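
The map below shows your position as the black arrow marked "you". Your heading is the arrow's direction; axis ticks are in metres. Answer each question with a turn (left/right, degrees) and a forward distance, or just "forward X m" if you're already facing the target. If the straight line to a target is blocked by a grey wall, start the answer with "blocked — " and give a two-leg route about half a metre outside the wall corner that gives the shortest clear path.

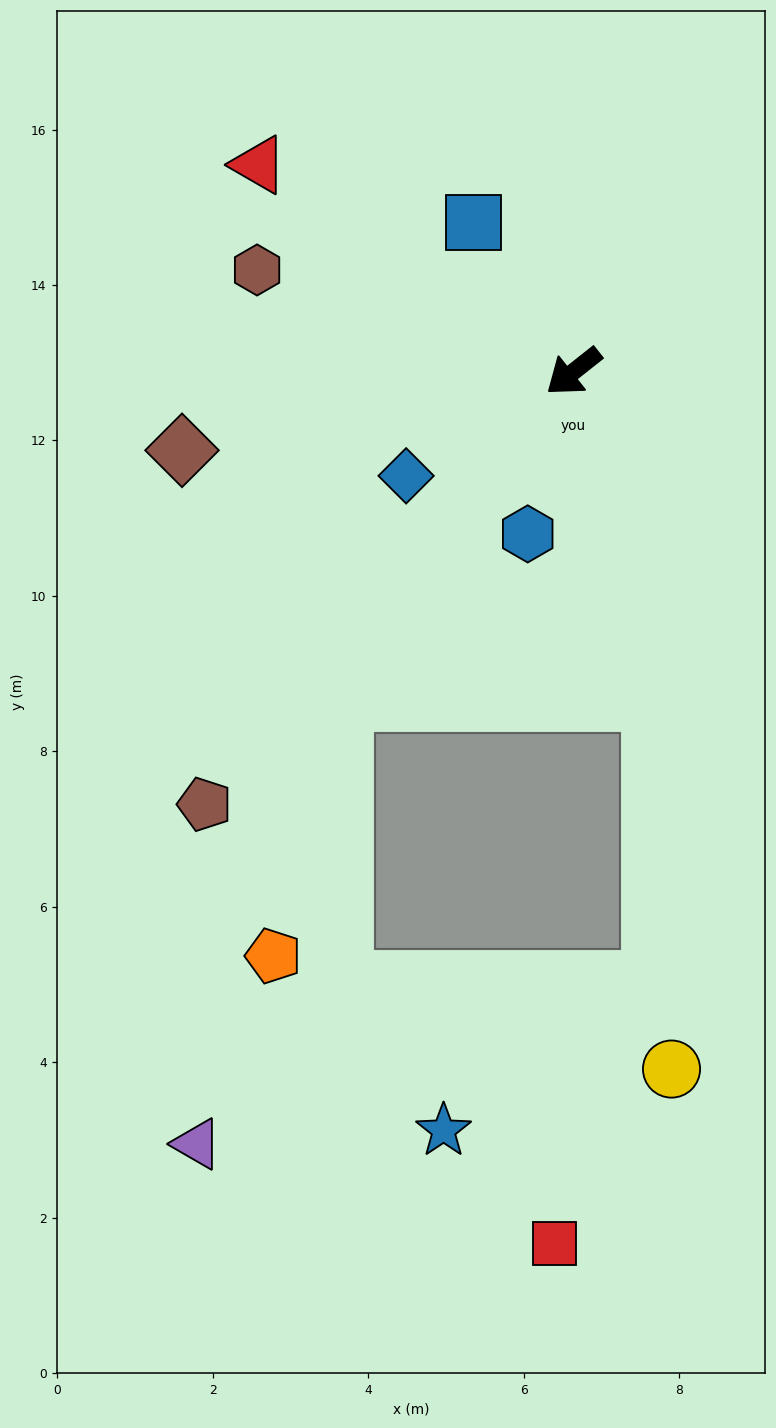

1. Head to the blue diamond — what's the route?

turn right 6°, forward 2.5 m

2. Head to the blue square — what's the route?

turn right 95°, forward 2.3 m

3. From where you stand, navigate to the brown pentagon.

turn left 11°, forward 7.3 m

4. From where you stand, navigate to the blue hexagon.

turn left 36°, forward 2.2 m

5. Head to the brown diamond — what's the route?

turn right 27°, forward 5.1 m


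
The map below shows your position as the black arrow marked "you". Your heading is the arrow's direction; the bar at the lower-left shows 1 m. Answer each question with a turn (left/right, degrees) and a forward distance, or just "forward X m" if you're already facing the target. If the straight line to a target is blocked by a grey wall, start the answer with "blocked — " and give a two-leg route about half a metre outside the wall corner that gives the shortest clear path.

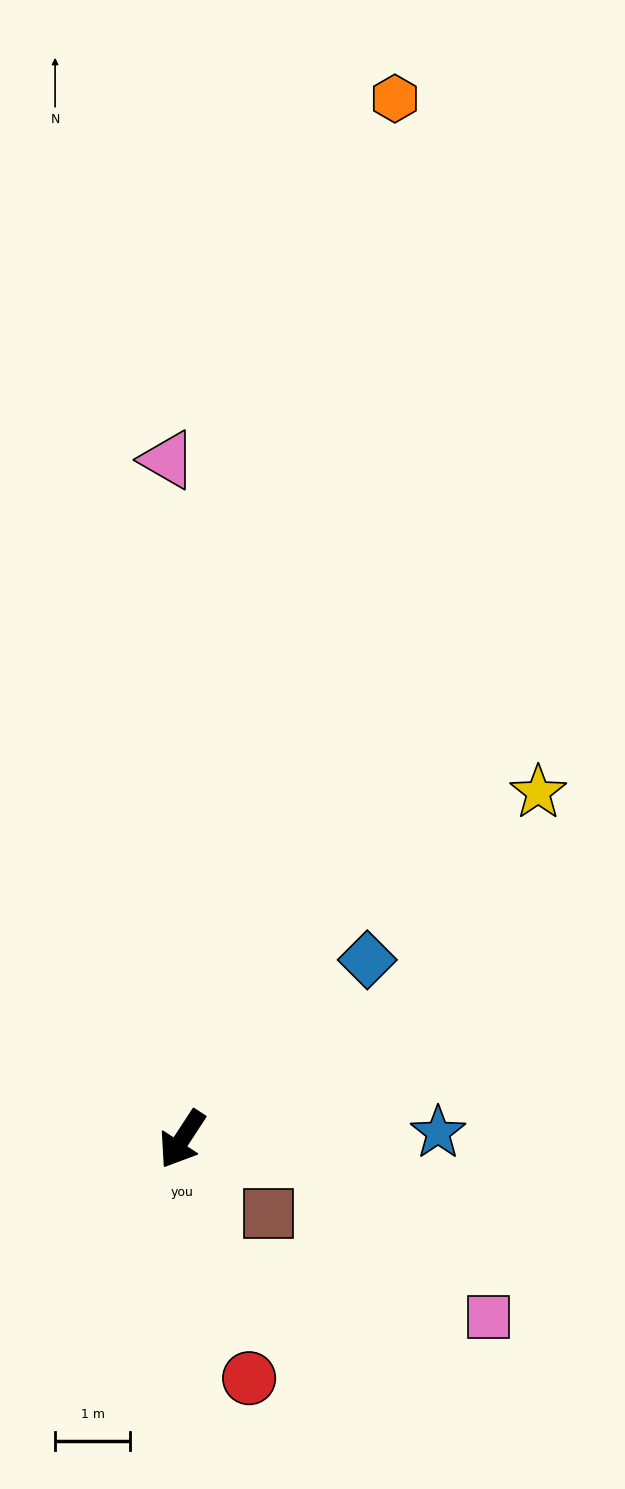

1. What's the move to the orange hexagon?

turn right 158°, forward 14.1 m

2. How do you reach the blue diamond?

turn left 167°, forward 3.4 m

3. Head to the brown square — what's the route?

turn left 83°, forward 1.5 m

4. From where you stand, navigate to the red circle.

turn left 49°, forward 3.3 m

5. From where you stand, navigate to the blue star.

turn left 125°, forward 3.4 m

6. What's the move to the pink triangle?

turn right 146°, forward 9.1 m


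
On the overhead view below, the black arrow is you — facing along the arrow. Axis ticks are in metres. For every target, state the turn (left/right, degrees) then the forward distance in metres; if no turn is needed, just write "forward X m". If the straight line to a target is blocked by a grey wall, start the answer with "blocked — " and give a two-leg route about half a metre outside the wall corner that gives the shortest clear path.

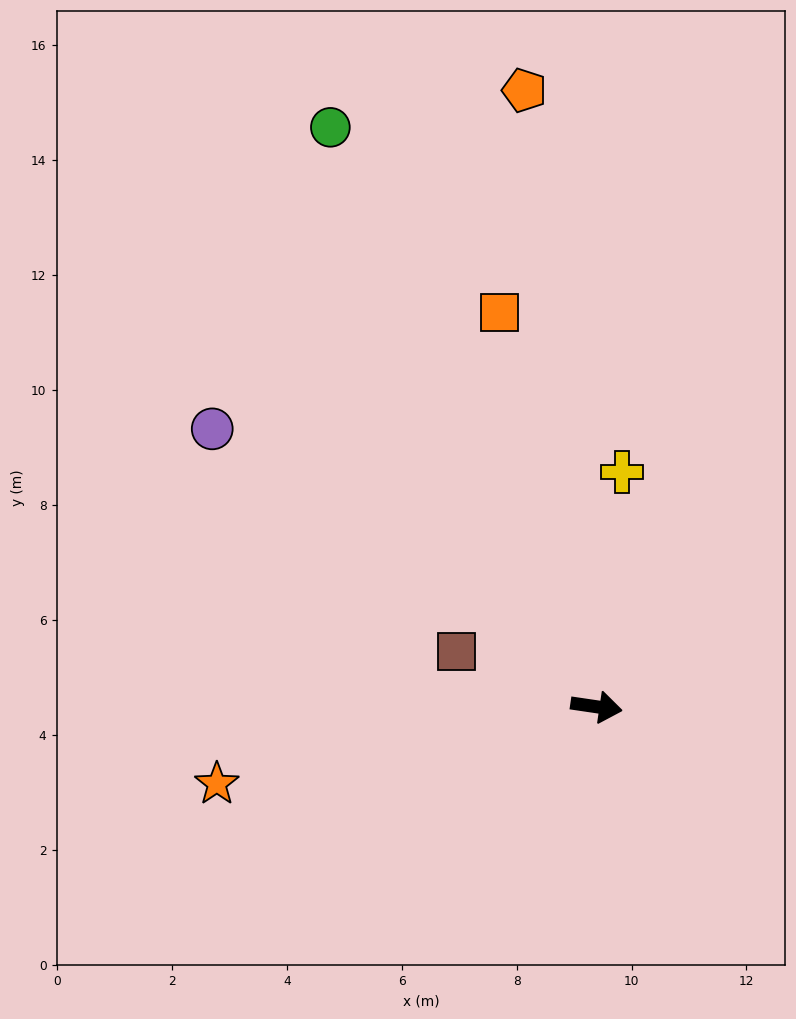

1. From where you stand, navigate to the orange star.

turn right 160°, forward 6.7 m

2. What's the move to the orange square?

turn left 112°, forward 7.1 m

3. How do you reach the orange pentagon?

turn left 105°, forward 10.8 m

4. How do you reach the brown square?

turn left 167°, forward 2.6 m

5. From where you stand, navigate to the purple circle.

turn left 153°, forward 8.3 m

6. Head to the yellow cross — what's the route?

turn left 92°, forward 4.1 m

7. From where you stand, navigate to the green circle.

turn left 123°, forward 11.1 m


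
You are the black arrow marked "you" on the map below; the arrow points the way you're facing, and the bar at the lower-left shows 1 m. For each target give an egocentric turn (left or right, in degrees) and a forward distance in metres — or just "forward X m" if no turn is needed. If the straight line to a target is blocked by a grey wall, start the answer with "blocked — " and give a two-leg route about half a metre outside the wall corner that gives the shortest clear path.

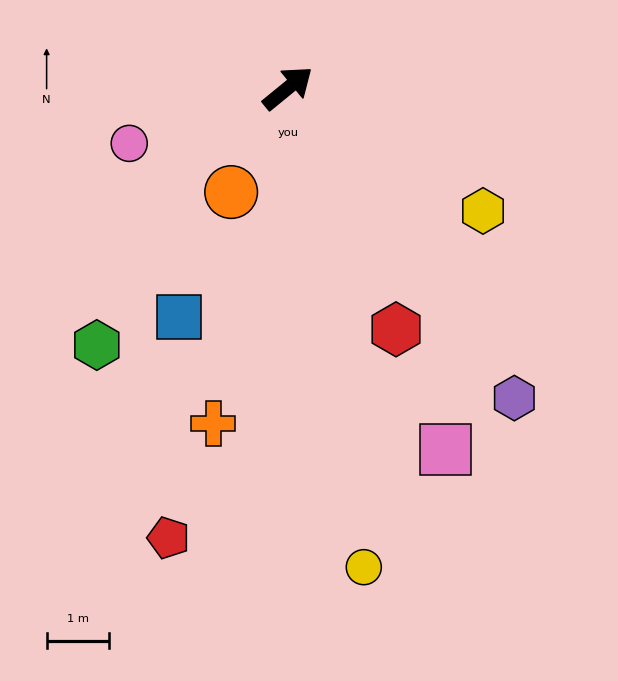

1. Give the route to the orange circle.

turn right 158°, forward 1.9 m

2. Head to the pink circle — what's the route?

turn left 160°, forward 2.7 m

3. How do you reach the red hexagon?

turn right 105°, forward 4.2 m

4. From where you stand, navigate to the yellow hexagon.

turn right 71°, forward 3.7 m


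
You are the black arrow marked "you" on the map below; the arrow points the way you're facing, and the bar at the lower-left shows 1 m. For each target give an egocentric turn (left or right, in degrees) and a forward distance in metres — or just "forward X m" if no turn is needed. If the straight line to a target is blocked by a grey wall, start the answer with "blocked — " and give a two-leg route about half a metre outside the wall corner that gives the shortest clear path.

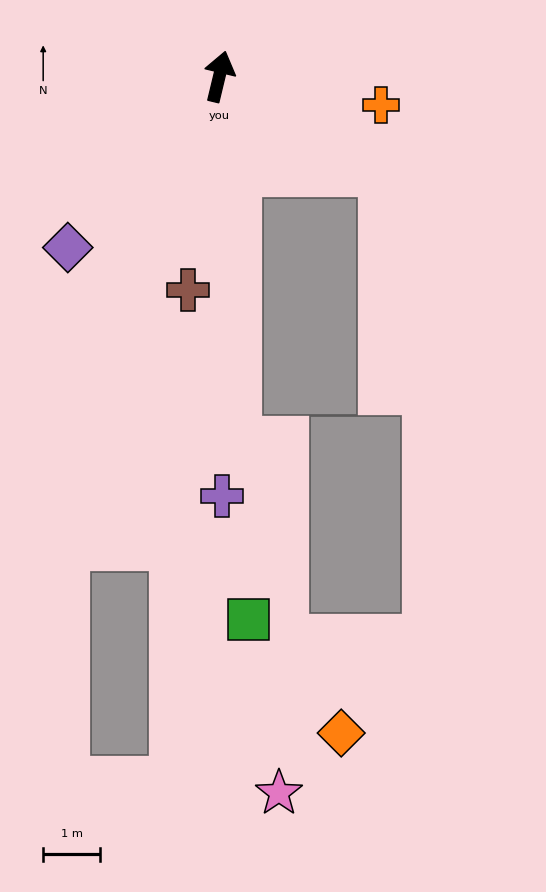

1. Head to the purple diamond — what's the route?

turn left 152°, forward 4.0 m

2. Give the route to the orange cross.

turn right 87°, forward 2.9 m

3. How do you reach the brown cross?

turn right 175°, forward 3.8 m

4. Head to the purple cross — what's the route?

turn right 166°, forward 7.4 m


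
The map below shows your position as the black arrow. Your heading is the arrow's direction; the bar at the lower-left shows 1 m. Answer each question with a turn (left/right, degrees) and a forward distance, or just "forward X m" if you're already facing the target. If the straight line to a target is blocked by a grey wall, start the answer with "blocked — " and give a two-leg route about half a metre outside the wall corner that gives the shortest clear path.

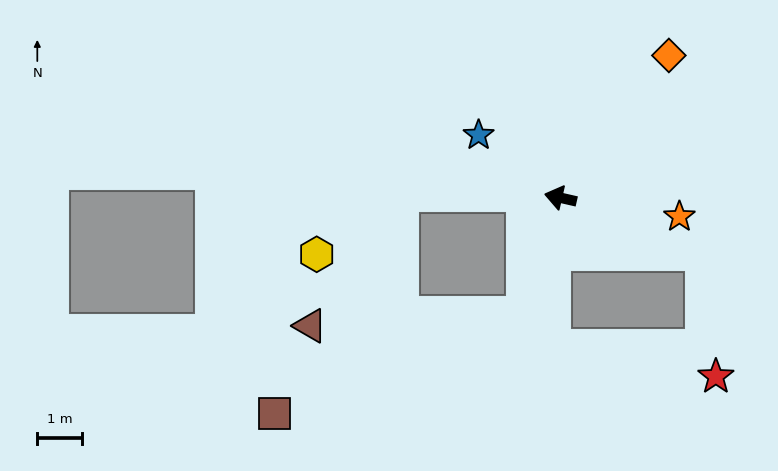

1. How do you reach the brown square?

blocked — turn left 86°, forward 2.7 m, then turn right 52°, forward 6.1 m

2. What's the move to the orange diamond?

turn right 114°, forward 4.0 m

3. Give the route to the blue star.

turn right 25°, forward 2.3 m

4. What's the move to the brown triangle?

blocked — turn left 86°, forward 2.7 m, then turn right 70°, forward 4.8 m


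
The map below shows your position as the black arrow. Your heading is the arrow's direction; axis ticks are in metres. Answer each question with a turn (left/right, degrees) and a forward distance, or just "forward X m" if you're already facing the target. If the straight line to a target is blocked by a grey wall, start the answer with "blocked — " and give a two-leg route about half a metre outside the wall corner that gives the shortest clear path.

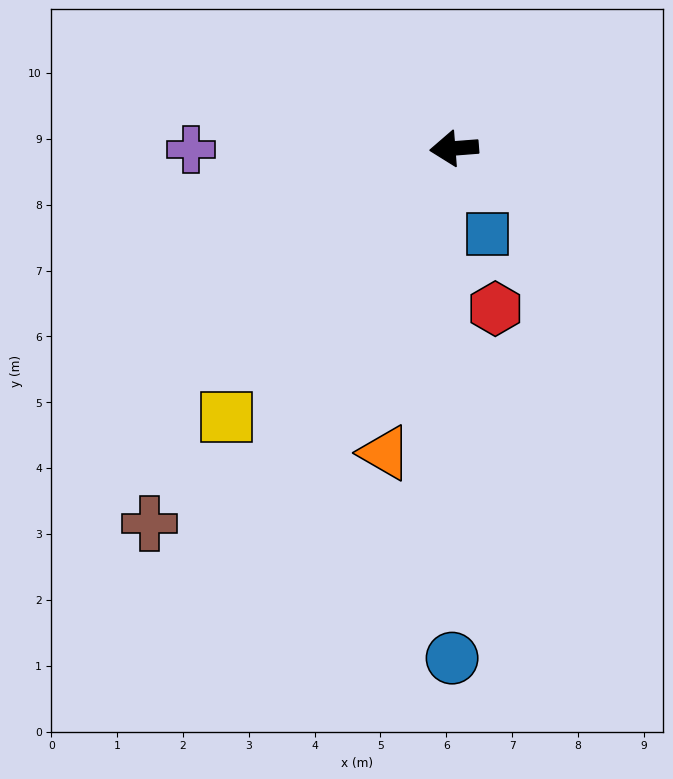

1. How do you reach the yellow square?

turn left 45°, forward 5.3 m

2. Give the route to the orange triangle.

turn left 73°, forward 4.7 m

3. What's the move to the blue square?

turn left 107°, forward 1.4 m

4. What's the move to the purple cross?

turn right 4°, forward 4.0 m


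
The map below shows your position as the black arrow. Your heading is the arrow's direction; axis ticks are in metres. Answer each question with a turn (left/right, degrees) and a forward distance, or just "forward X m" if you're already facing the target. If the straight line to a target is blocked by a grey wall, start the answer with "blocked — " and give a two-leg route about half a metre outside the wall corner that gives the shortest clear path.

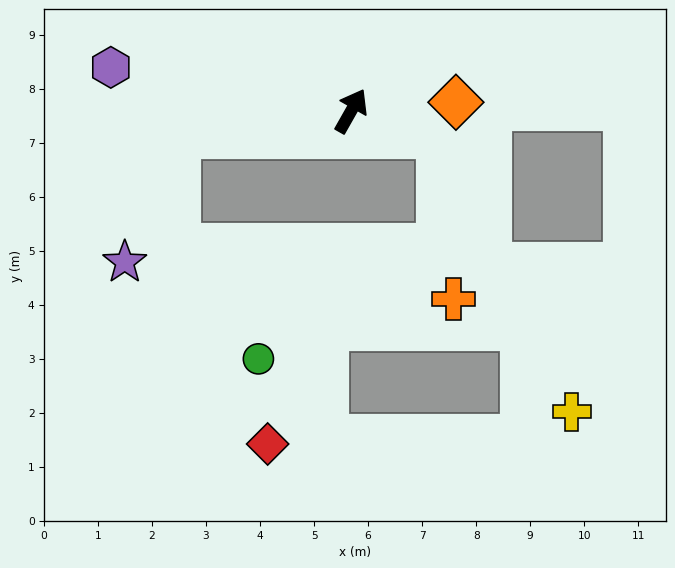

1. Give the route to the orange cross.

blocked — turn right 76°, forward 1.7 m, then turn right 70°, forward 3.0 m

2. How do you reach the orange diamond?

turn right 56°, forward 1.9 m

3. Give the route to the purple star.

blocked — turn left 128°, forward 3.2 m, then turn left 59°, forward 2.5 m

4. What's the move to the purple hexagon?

turn left 109°, forward 4.5 m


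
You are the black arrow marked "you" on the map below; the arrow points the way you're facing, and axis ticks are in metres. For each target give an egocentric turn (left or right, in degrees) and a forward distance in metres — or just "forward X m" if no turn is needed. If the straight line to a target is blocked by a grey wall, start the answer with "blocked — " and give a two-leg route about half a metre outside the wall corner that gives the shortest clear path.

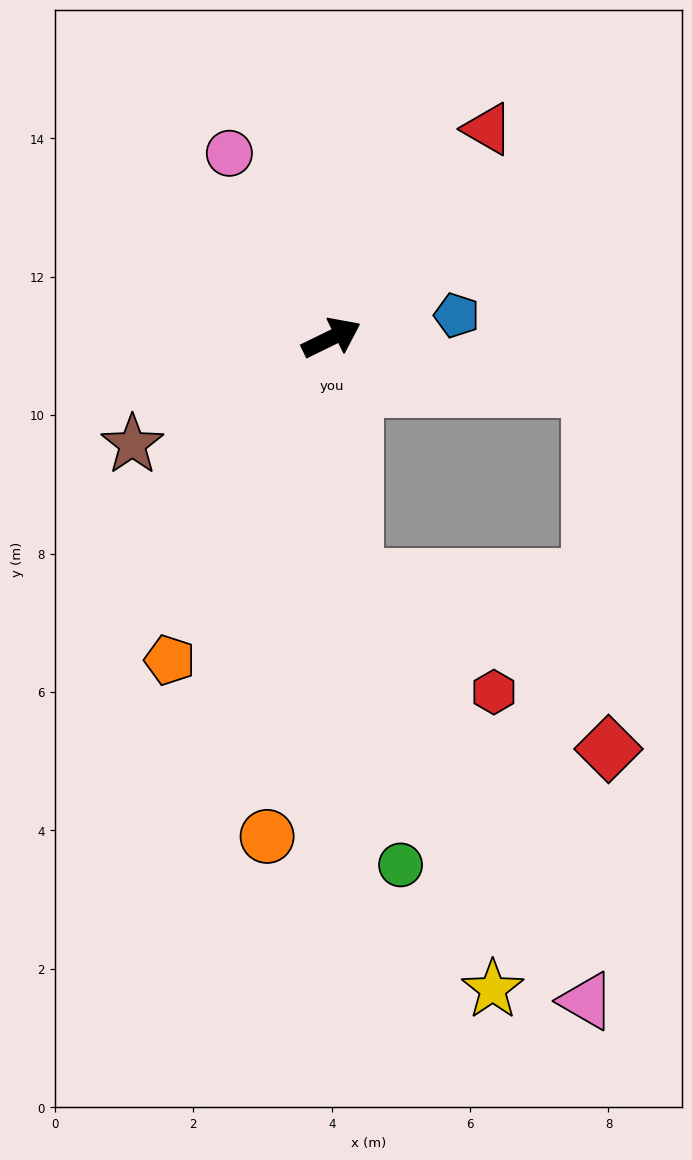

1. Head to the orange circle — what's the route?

turn right 123°, forward 7.3 m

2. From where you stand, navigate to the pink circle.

turn left 93°, forward 3.0 m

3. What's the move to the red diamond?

blocked — turn right 37°, forward 3.8 m, then turn right 76°, forward 5.2 m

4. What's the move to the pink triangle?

blocked — turn right 111°, forward 3.5 m, then turn left 24°, forward 7.0 m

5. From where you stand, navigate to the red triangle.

turn left 27°, forward 3.8 m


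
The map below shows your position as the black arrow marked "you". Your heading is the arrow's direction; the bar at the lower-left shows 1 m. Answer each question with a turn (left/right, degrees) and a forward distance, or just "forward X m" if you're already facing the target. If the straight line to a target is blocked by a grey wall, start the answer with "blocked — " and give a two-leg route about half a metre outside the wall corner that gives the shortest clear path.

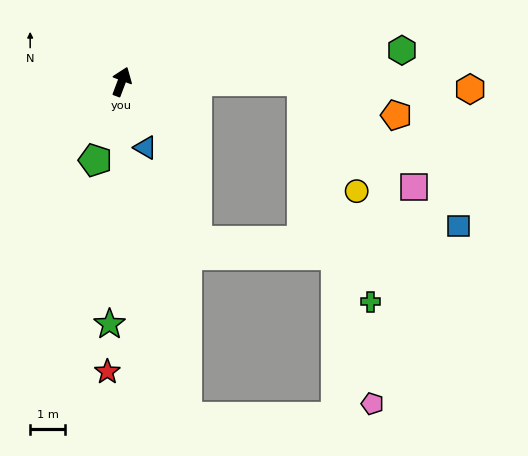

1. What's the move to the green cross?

blocked — turn right 69°, forward 5.2 m, then turn right 73°, forward 6.6 m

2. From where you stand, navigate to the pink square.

blocked — turn right 69°, forward 5.2 m, then turn right 44°, forward 4.4 m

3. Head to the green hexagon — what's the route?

turn right 63°, forward 8.0 m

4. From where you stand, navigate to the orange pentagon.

blocked — turn right 69°, forward 5.2 m, then turn right 20°, forward 2.9 m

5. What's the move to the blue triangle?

turn right 139°, forward 2.0 m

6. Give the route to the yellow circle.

blocked — turn right 69°, forward 5.2 m, then turn right 64°, forward 3.5 m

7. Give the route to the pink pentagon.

blocked — turn right 69°, forward 5.2 m, then turn right 78°, forward 9.4 m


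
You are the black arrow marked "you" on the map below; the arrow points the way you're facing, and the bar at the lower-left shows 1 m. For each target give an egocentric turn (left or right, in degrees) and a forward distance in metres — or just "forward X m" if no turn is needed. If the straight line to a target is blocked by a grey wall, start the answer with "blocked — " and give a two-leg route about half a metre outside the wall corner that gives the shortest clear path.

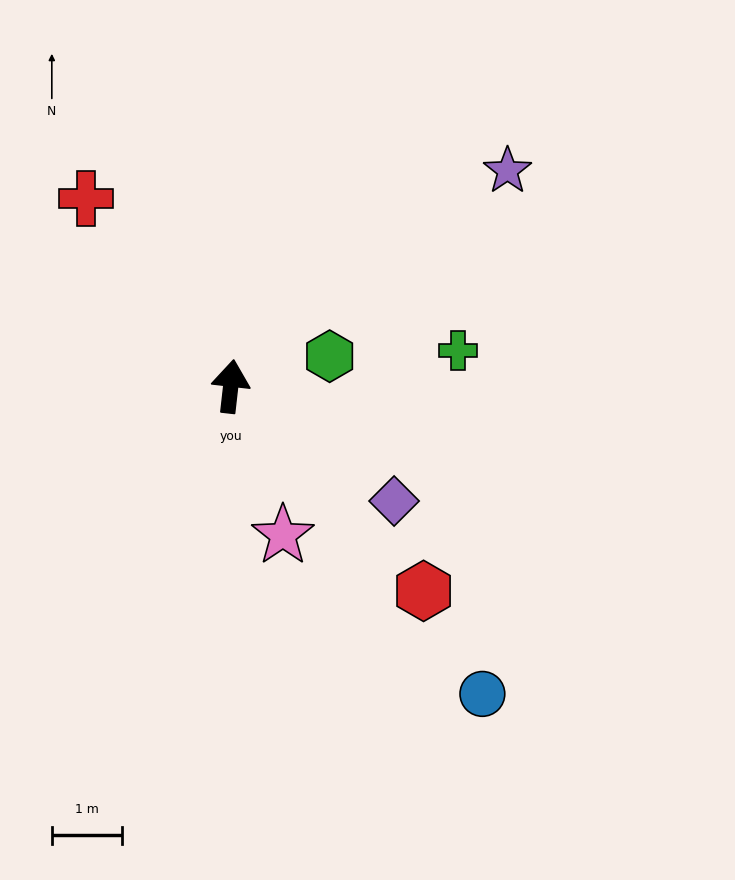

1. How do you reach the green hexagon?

turn right 67°, forward 1.5 m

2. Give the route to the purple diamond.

turn right 119°, forward 2.9 m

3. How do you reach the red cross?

turn left 44°, forward 3.4 m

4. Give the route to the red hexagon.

turn right 130°, forward 4.0 m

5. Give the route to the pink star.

turn right 154°, forward 2.3 m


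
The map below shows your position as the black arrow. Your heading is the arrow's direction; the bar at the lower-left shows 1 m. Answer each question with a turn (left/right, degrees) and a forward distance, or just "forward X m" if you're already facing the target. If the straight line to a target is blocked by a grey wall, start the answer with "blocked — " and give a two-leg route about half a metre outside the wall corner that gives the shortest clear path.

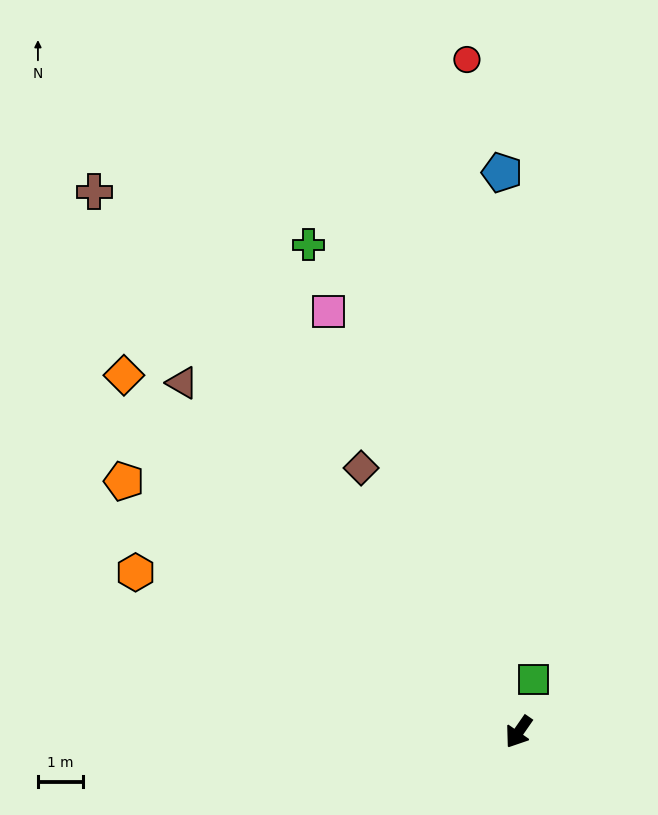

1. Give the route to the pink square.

turn right 121°, forward 10.3 m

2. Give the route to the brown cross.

turn right 107°, forward 15.3 m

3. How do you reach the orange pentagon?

turn right 88°, forward 10.4 m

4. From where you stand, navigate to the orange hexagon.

turn right 78°, forward 9.2 m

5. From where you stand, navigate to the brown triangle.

turn right 101°, forward 10.8 m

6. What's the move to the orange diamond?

turn right 97°, forward 11.8 m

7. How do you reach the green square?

turn right 161°, forward 1.2 m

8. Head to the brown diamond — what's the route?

turn right 114°, forward 6.8 m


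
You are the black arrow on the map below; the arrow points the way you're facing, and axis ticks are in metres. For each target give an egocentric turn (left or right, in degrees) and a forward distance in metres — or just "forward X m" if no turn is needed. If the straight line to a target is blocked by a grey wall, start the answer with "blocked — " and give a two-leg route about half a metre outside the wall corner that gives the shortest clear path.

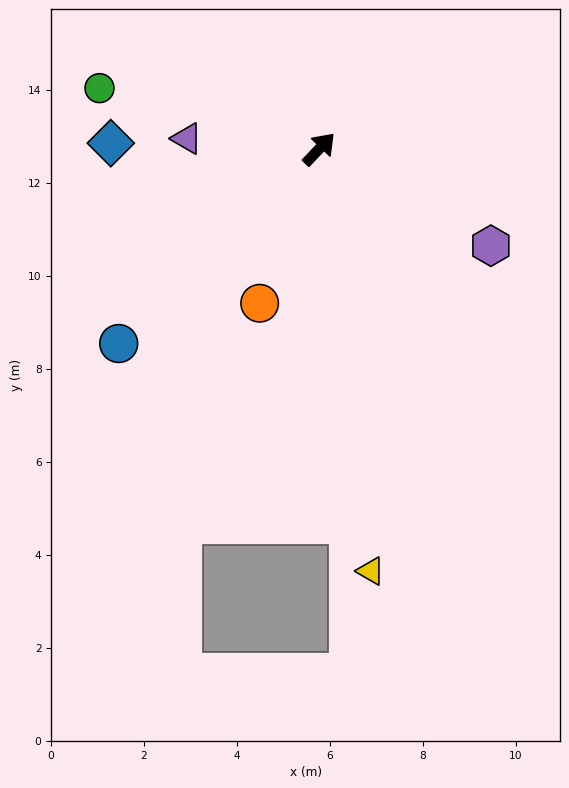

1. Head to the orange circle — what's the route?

turn right 158°, forward 3.6 m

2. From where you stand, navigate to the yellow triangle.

turn right 130°, forward 9.1 m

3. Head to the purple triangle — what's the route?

turn left 129°, forward 2.9 m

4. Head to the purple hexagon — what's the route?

turn right 76°, forward 4.2 m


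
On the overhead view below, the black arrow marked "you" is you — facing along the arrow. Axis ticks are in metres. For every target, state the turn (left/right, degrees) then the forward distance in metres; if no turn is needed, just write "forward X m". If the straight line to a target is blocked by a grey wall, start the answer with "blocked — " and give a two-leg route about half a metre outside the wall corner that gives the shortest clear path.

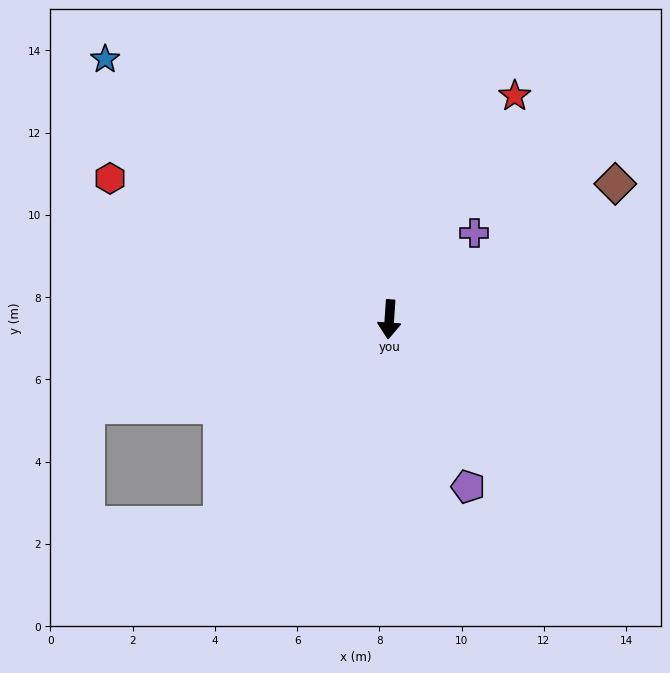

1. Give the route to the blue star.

turn right 129°, forward 9.4 m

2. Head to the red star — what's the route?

turn left 155°, forward 6.2 m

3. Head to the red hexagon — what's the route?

turn right 113°, forward 7.6 m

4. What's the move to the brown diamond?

turn left 125°, forward 6.4 m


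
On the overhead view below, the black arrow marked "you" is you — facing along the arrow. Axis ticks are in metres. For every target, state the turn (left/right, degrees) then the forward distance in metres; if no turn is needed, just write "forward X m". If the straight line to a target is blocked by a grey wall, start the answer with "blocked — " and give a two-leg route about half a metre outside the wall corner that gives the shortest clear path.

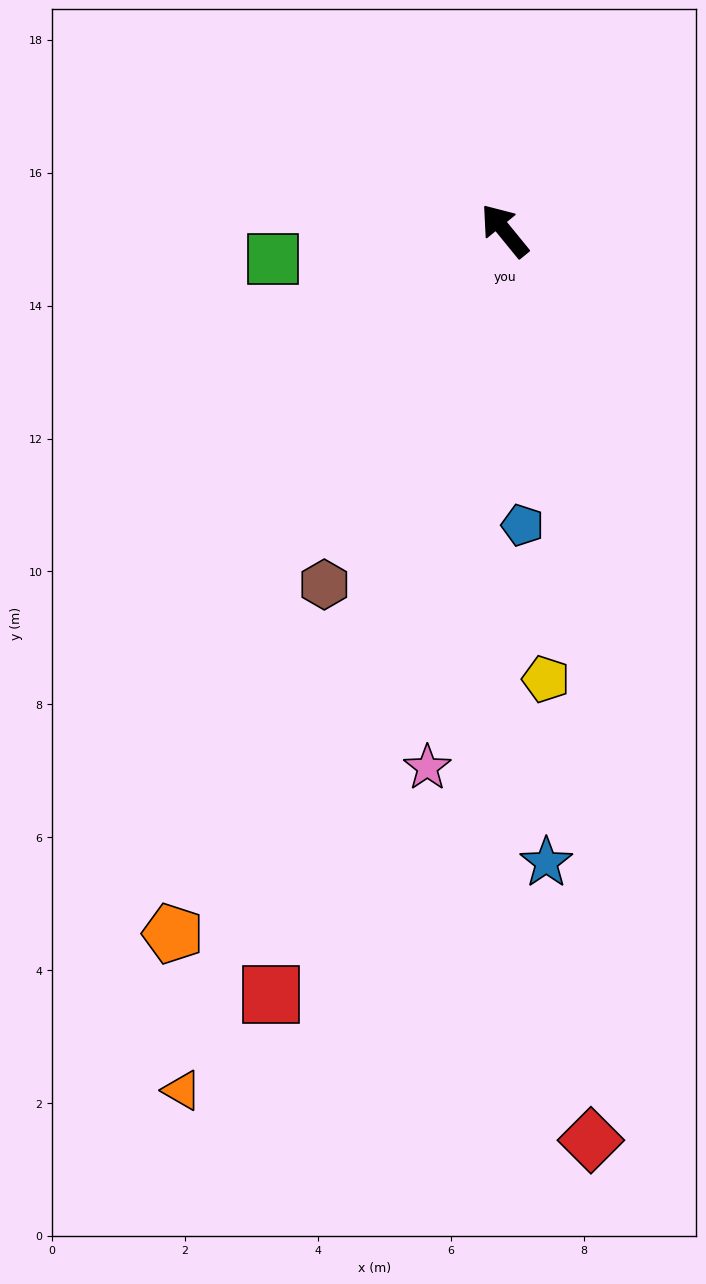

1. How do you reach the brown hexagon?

turn left 114°, forward 6.0 m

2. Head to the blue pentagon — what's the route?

turn left 144°, forward 4.4 m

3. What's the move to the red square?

turn left 124°, forward 12.0 m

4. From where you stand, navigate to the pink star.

turn left 133°, forward 8.2 m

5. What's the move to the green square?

turn left 58°, forward 3.5 m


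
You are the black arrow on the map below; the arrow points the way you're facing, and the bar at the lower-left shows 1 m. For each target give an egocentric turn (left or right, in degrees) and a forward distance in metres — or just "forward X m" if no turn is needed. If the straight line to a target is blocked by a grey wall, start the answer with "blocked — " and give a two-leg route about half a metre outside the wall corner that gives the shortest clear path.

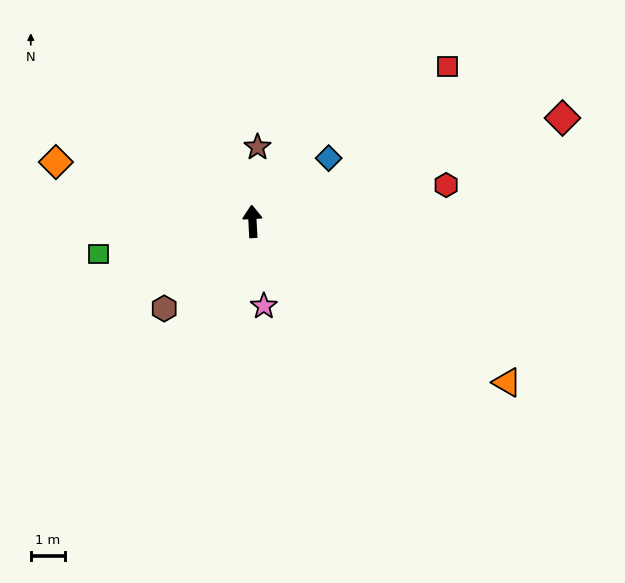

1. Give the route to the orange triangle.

turn right 125°, forward 8.9 m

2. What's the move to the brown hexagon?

turn left 132°, forward 3.7 m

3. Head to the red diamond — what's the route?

turn right 75°, forward 9.6 m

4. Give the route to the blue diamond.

turn right 53°, forward 2.9 m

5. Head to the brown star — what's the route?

turn right 7°, forward 2.2 m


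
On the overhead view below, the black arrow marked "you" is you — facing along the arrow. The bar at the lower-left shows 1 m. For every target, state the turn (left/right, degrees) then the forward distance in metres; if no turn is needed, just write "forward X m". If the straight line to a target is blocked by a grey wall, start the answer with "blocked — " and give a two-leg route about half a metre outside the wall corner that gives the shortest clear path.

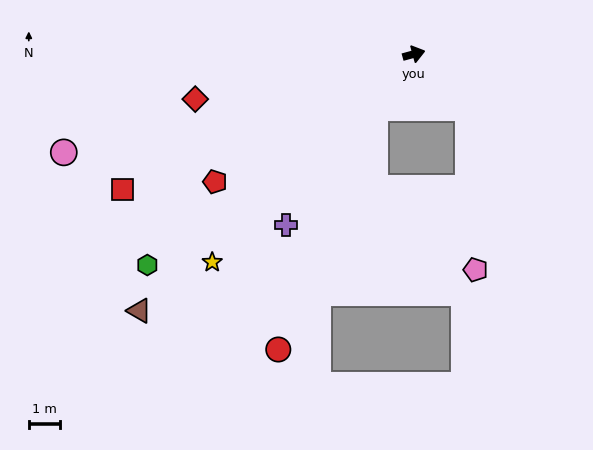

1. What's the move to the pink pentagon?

blocked — turn right 60°, forward 2.5 m, then turn right 43°, forward 5.2 m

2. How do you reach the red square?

turn right 170°, forward 10.4 m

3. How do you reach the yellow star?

turn right 149°, forward 9.4 m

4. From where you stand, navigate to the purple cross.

turn right 142°, forward 6.9 m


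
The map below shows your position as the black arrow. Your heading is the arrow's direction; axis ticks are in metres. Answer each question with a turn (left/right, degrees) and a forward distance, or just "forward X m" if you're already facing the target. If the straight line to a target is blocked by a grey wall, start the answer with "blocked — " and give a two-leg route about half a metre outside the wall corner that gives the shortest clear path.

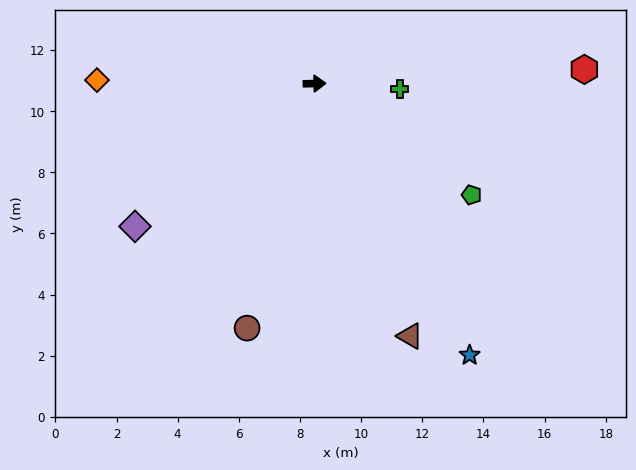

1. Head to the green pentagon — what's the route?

turn right 37°, forward 6.3 m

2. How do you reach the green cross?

turn right 5°, forward 2.8 m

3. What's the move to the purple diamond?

turn right 143°, forward 7.5 m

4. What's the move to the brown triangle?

turn right 70°, forward 8.8 m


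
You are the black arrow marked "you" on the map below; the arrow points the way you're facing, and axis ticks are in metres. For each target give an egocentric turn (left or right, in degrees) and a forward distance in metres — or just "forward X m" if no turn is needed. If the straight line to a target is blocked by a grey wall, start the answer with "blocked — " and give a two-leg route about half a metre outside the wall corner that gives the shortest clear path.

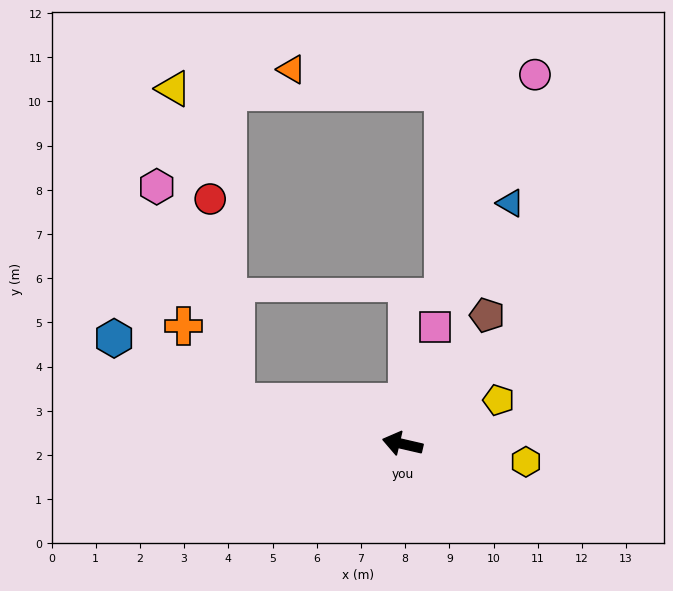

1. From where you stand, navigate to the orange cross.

blocked — forward 3.9 m, then turn right 43°, forward 2.1 m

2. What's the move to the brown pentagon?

turn right 110°, forward 3.5 m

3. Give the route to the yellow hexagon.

turn right 175°, forward 2.8 m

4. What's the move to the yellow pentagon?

turn right 142°, forward 2.4 m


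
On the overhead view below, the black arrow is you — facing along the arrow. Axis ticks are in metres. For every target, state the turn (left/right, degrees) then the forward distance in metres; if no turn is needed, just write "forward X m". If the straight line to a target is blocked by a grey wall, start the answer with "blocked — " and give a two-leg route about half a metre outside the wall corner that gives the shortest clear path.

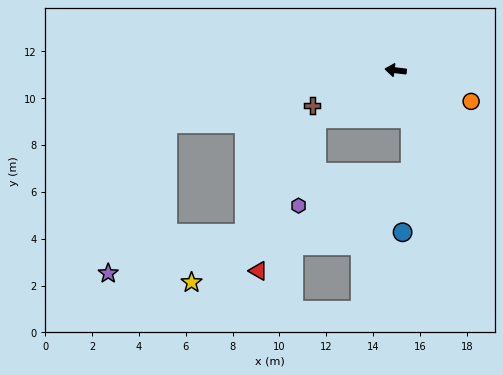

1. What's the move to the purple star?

blocked — turn left 20°, forward 10.0 m, then turn left 55°, forward 6.9 m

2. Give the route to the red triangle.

blocked — turn left 38°, forward 3.9 m, then turn left 38°, forward 7.0 m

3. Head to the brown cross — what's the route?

turn left 30°, forward 3.9 m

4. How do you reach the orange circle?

turn left 165°, forward 3.5 m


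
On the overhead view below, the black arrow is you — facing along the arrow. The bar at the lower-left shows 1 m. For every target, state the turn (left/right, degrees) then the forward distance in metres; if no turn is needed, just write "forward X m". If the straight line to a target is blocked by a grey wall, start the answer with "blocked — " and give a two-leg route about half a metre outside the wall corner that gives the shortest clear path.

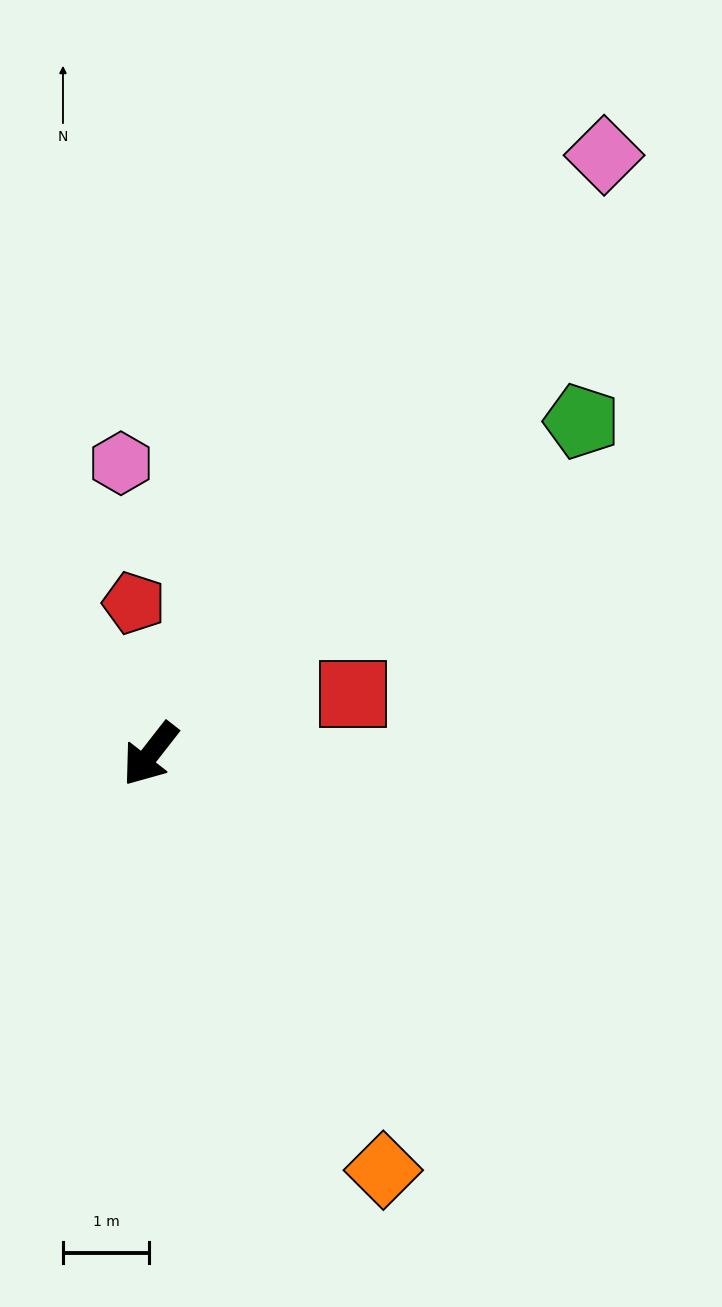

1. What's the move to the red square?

turn left 145°, forward 2.4 m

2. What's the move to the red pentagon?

turn right 136°, forward 1.8 m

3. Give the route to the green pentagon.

turn left 166°, forward 6.3 m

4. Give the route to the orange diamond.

turn left 67°, forward 5.5 m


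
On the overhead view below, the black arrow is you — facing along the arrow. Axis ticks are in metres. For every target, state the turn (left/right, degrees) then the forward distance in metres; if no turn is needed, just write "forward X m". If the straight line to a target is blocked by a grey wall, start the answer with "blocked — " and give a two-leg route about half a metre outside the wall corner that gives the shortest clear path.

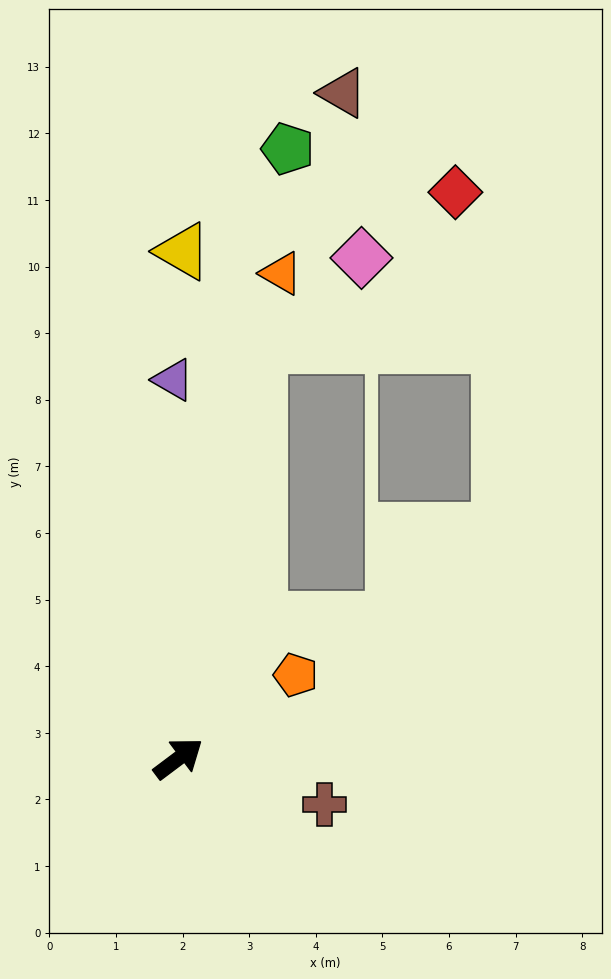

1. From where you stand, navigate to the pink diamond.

blocked — turn left 42°, forward 6.3 m, then turn right 39°, forward 2.0 m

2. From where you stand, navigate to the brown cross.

turn right 54°, forward 2.3 m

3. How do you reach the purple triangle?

turn left 54°, forward 5.7 m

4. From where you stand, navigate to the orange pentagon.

forward 2.2 m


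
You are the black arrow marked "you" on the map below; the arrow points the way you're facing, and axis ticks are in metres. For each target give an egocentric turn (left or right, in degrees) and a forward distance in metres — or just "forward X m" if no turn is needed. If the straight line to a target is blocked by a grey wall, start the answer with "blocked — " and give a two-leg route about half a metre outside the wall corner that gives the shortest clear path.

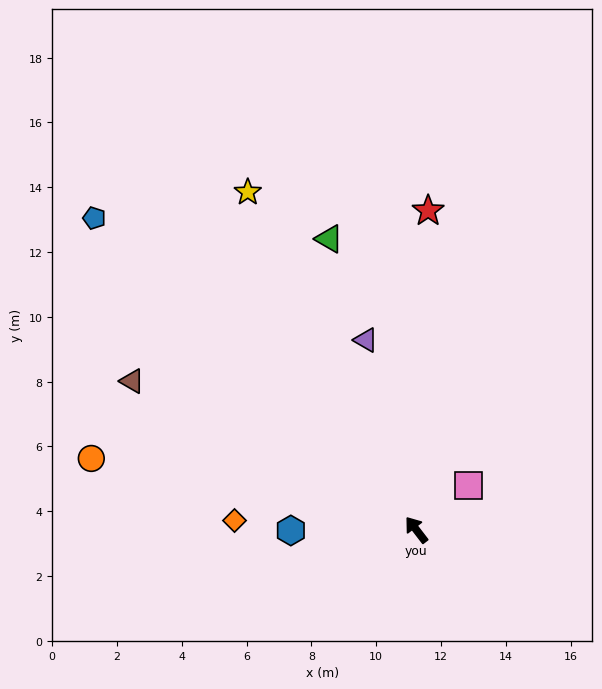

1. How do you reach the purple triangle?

turn right 23°, forward 6.1 m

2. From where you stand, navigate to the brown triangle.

turn left 25°, forward 9.9 m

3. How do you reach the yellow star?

turn right 11°, forward 11.6 m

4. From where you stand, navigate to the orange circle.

turn left 40°, forward 10.3 m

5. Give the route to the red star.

turn right 40°, forward 9.9 m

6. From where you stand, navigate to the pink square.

turn right 87°, forward 2.1 m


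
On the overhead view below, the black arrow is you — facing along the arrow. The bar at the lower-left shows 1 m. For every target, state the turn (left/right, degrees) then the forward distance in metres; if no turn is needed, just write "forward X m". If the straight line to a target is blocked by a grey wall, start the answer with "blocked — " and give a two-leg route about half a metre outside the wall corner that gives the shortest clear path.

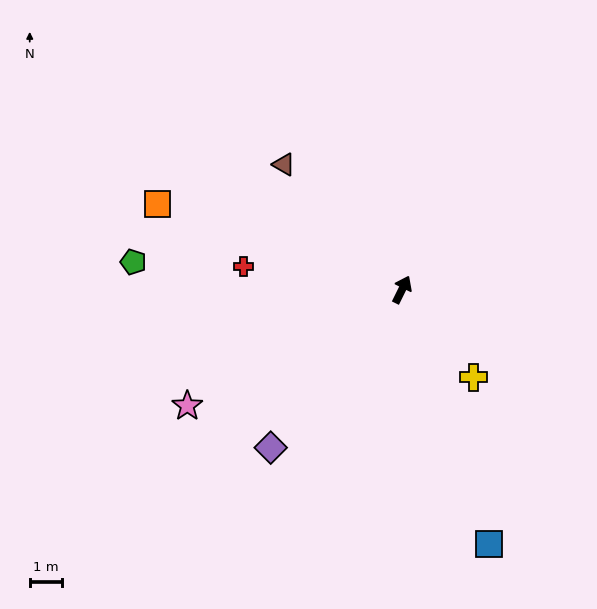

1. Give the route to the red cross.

turn left 108°, forward 5.0 m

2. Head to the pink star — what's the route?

turn left 145°, forward 7.6 m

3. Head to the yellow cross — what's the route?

turn right 115°, forward 3.5 m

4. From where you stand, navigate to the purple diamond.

turn left 167°, forward 6.4 m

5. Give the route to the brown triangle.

turn left 70°, forward 5.4 m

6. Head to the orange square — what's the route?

turn left 97°, forward 8.1 m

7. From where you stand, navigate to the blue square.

turn right 135°, forward 8.4 m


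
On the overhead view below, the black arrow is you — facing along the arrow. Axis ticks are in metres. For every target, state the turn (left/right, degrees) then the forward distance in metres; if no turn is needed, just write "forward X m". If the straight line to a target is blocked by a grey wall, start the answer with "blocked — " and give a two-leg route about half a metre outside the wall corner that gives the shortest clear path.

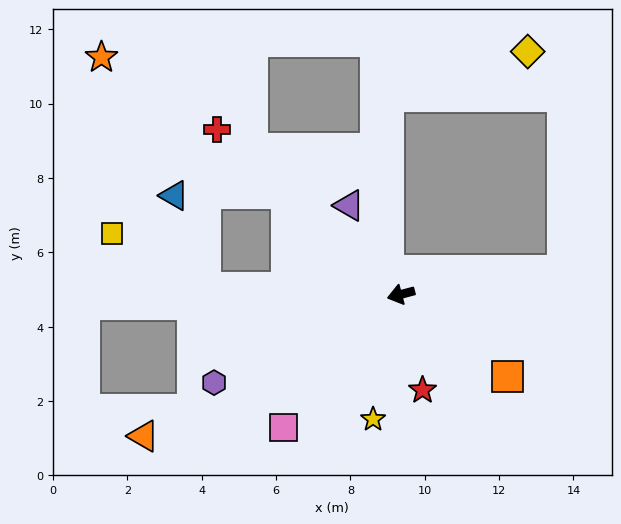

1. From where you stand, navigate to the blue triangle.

blocked — turn right 56°, forward 4.1 m, then turn left 42°, forward 3.0 m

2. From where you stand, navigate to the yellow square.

blocked — turn right 17°, forward 5.3 m, then turn right 28°, forward 2.9 m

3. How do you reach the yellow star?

turn left 63°, forward 3.4 m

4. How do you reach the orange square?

turn left 128°, forward 3.6 m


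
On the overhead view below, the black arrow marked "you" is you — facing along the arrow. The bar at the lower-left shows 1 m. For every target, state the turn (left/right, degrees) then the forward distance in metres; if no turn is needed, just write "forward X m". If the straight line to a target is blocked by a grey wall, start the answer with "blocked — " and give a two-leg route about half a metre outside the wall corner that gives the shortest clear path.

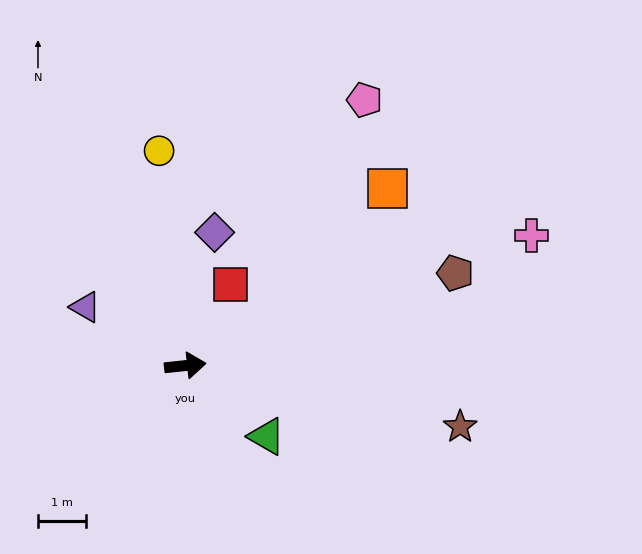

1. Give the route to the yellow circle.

turn left 91°, forward 4.5 m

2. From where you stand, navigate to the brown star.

turn right 19°, forward 5.8 m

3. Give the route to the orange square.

turn left 35°, forward 5.6 m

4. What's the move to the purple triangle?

turn left 144°, forward 2.4 m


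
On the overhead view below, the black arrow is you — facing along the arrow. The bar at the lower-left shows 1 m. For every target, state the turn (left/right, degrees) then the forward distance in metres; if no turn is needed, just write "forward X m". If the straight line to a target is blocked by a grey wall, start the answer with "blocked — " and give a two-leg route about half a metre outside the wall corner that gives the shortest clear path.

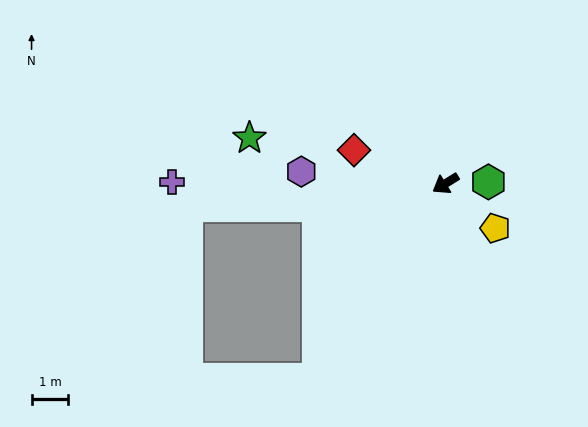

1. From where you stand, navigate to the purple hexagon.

turn right 37°, forward 3.9 m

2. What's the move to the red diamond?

turn right 52°, forward 2.6 m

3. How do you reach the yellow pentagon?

turn left 106°, forward 1.8 m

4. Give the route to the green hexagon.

turn left 150°, forward 1.2 m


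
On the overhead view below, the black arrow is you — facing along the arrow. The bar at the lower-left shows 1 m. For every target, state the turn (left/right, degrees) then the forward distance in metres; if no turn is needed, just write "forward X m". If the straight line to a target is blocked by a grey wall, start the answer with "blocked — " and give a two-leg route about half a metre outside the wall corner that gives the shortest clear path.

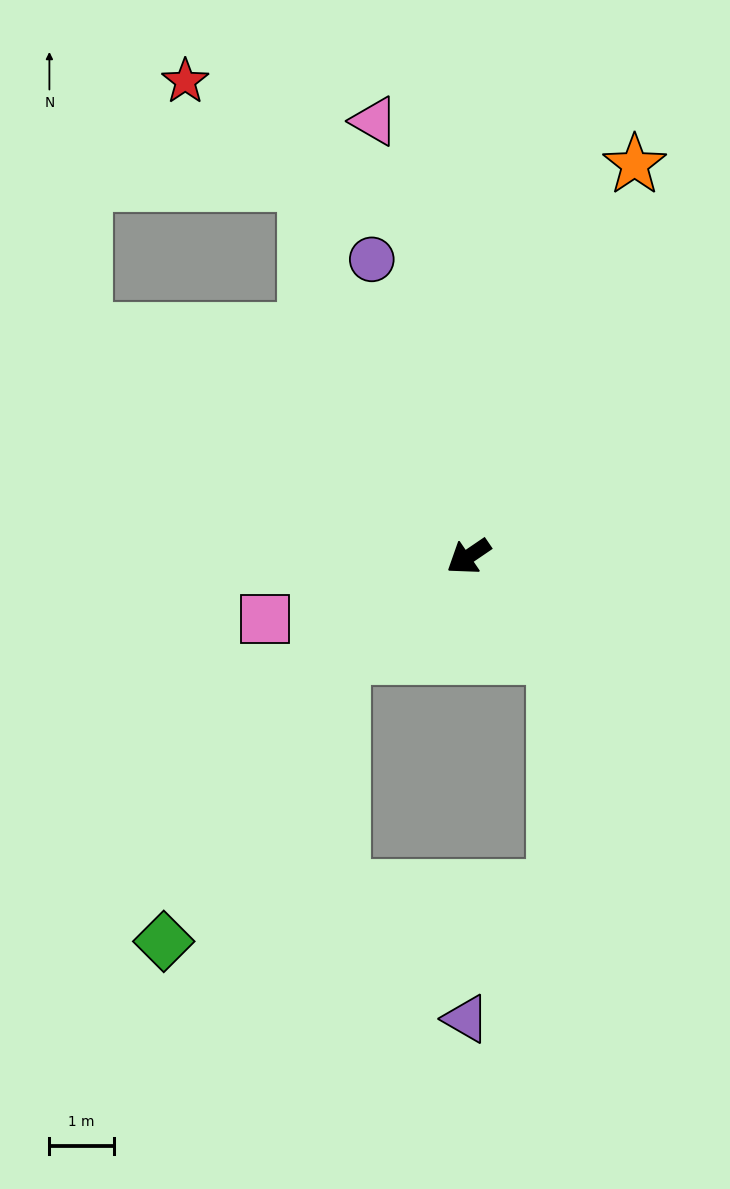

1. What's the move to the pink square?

turn right 17°, forward 3.3 m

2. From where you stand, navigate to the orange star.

turn right 147°, forward 6.6 m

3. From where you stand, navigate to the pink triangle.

turn right 112°, forward 6.9 m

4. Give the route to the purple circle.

turn right 106°, forward 4.9 m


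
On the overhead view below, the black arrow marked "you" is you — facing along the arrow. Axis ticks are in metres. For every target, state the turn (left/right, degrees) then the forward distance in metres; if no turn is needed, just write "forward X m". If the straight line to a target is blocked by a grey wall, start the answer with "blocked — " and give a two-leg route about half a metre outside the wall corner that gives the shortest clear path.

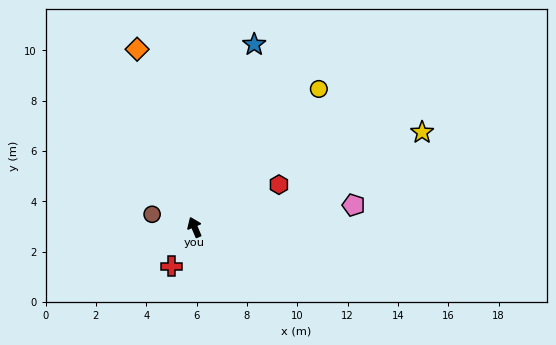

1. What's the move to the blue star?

turn right 41°, forward 7.6 m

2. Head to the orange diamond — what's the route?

turn right 5°, forward 7.4 m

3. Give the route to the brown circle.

turn left 50°, forward 1.8 m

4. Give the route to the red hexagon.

turn right 86°, forward 3.8 m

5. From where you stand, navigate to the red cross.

turn left 126°, forward 1.8 m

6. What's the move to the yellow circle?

turn right 65°, forward 7.4 m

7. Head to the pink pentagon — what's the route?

turn right 105°, forward 6.4 m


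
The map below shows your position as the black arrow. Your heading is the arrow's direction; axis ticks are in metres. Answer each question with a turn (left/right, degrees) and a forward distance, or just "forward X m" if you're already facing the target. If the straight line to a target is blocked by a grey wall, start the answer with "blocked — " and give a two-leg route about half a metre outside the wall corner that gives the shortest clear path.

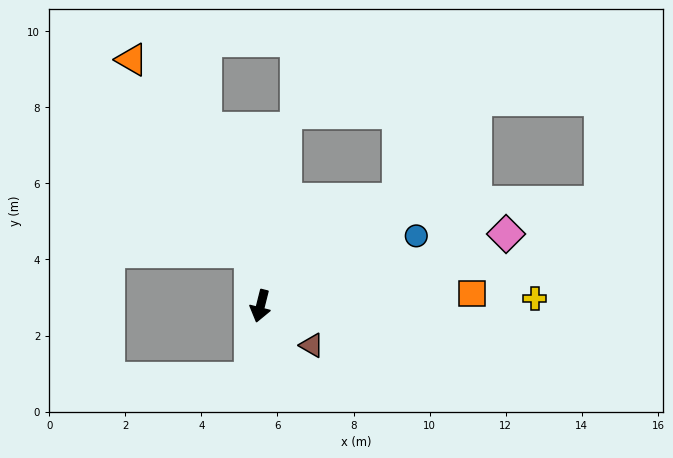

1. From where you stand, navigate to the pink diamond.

turn left 120°, forward 6.7 m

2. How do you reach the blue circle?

turn left 128°, forward 4.5 m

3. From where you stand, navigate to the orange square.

turn left 108°, forward 5.6 m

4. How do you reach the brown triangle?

turn left 67°, forward 1.7 m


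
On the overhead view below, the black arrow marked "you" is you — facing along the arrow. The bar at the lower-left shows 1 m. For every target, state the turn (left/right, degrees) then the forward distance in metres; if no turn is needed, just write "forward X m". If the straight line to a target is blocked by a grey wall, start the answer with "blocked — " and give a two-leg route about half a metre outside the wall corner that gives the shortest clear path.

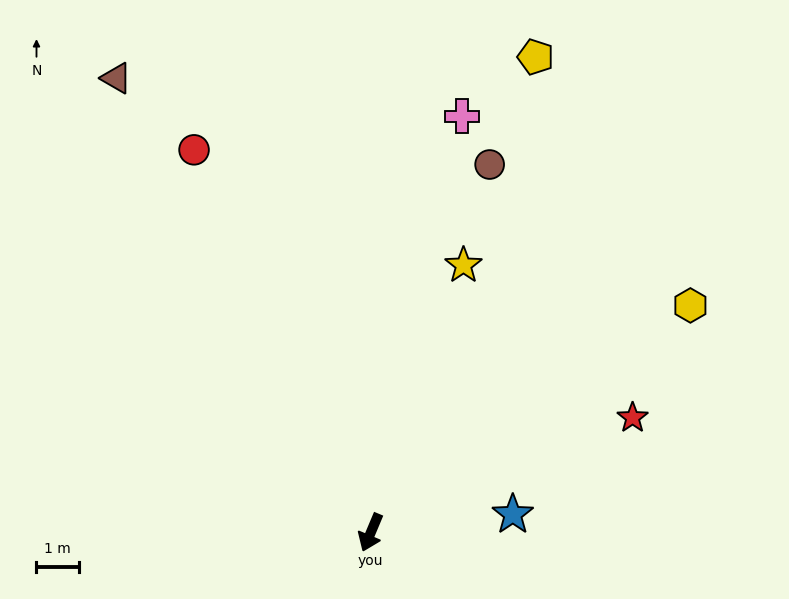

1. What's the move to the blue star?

turn left 120°, forward 3.4 m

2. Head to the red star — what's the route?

turn left 136°, forward 6.8 m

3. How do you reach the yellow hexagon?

turn left 148°, forward 9.3 m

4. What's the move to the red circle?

turn right 132°, forward 10.0 m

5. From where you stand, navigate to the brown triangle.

turn right 128°, forward 12.3 m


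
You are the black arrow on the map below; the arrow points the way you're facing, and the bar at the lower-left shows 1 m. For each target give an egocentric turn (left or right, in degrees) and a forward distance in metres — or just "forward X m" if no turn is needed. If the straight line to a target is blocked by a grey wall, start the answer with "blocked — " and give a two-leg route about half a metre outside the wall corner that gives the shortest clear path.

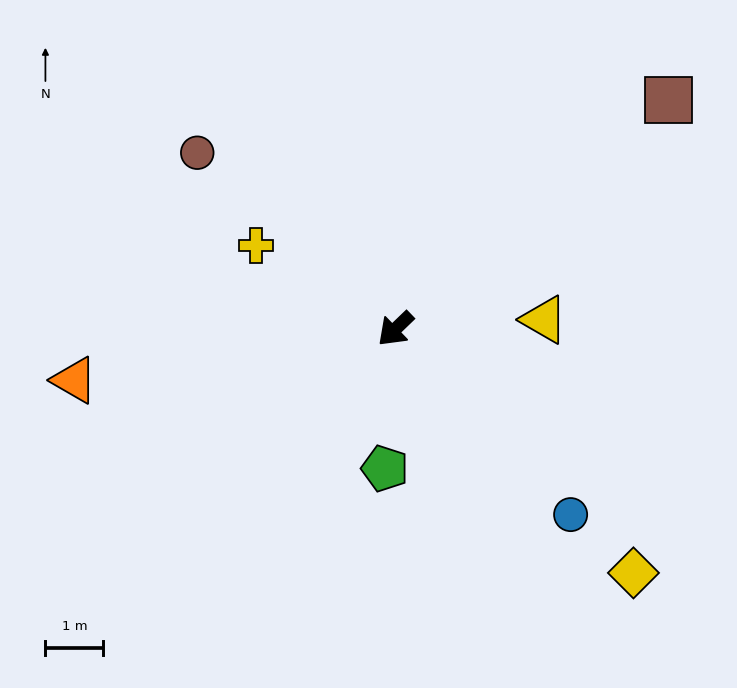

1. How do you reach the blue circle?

turn left 89°, forward 4.4 m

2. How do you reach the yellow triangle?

turn left 140°, forward 2.6 m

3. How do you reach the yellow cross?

turn right 75°, forward 2.8 m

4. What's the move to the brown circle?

turn right 86°, forward 4.6 m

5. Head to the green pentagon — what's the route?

turn left 42°, forward 2.4 m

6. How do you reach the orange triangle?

turn right 35°, forward 5.6 m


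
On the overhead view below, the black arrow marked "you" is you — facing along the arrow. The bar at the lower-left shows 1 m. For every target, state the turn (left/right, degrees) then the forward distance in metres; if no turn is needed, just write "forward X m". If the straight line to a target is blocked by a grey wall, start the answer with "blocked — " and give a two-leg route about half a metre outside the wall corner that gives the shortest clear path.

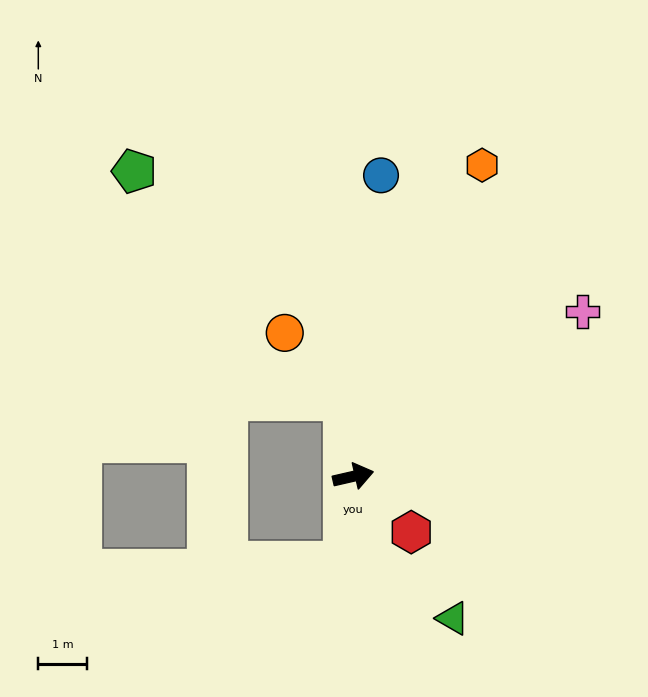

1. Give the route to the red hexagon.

turn right 57°, forward 1.6 m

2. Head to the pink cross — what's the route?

turn left 23°, forward 5.8 m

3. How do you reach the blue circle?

turn left 72°, forward 6.2 m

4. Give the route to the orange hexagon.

turn left 55°, forward 6.9 m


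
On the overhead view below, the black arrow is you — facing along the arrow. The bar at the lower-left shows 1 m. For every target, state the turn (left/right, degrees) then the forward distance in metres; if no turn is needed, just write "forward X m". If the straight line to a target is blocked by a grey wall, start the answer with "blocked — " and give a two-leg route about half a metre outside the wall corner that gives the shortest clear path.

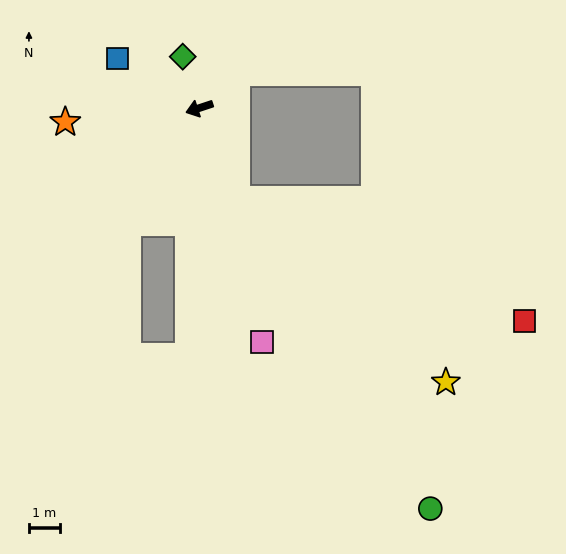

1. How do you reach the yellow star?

blocked — turn left 94°, forward 3.1 m, then turn left 26°, forward 8.9 m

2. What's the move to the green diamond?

turn right 90°, forward 1.7 m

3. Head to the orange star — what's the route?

turn right 12°, forward 4.3 m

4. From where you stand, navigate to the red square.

blocked — turn left 94°, forward 3.1 m, then turn left 45°, forward 10.0 m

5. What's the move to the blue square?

turn right 49°, forward 3.0 m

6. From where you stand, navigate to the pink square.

turn left 87°, forward 7.7 m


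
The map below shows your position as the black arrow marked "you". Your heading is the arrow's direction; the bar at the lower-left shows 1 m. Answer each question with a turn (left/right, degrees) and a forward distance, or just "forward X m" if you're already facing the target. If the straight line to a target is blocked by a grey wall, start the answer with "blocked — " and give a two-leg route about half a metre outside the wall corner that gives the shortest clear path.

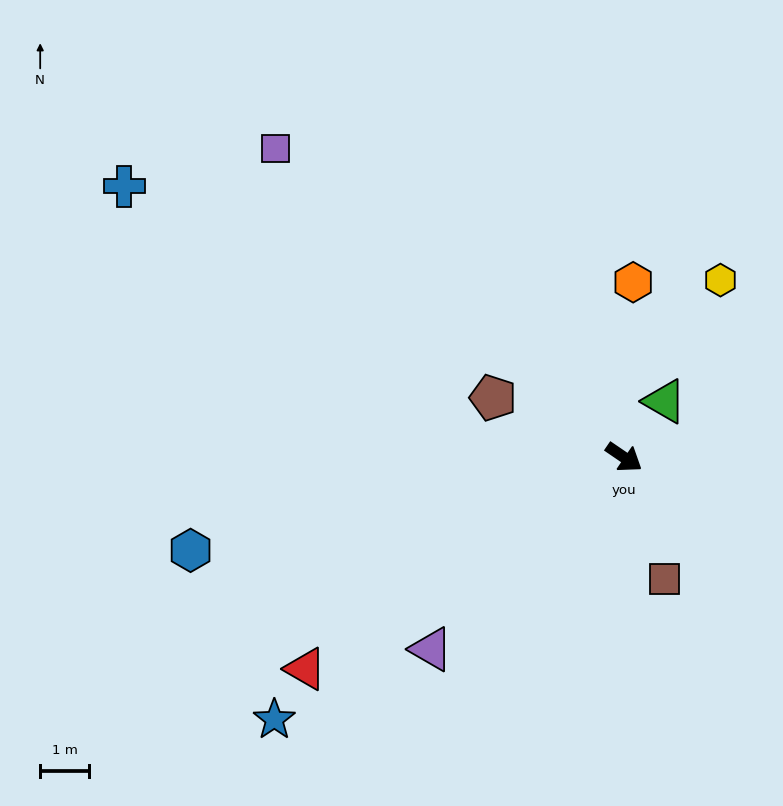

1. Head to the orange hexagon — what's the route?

turn left 121°, forward 3.6 m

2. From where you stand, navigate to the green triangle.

turn left 88°, forward 1.4 m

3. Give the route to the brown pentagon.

turn right 170°, forward 2.9 m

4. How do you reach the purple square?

turn left 173°, forward 9.5 m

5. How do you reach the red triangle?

turn right 112°, forward 7.8 m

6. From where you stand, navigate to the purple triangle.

turn right 101°, forward 5.5 m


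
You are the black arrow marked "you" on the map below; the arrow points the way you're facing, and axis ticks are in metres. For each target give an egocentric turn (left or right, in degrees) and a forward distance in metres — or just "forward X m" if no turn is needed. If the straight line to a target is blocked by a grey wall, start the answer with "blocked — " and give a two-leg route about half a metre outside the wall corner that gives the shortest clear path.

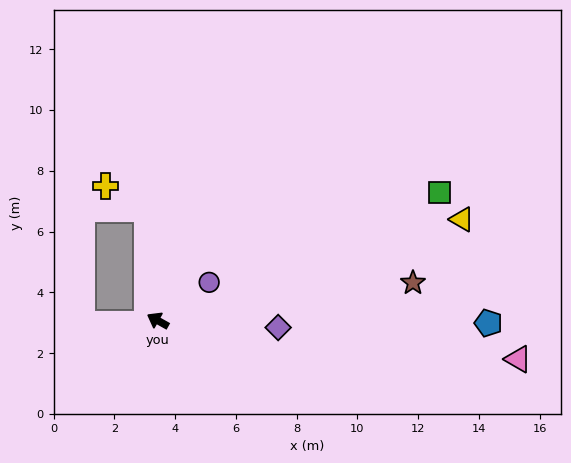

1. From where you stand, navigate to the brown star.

turn right 142°, forward 8.5 m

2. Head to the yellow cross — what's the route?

blocked — turn right 55°, forward 3.7 m, then turn left 54°, forward 1.5 m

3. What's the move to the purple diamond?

turn right 154°, forward 4.0 m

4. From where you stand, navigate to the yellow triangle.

turn right 132°, forward 10.5 m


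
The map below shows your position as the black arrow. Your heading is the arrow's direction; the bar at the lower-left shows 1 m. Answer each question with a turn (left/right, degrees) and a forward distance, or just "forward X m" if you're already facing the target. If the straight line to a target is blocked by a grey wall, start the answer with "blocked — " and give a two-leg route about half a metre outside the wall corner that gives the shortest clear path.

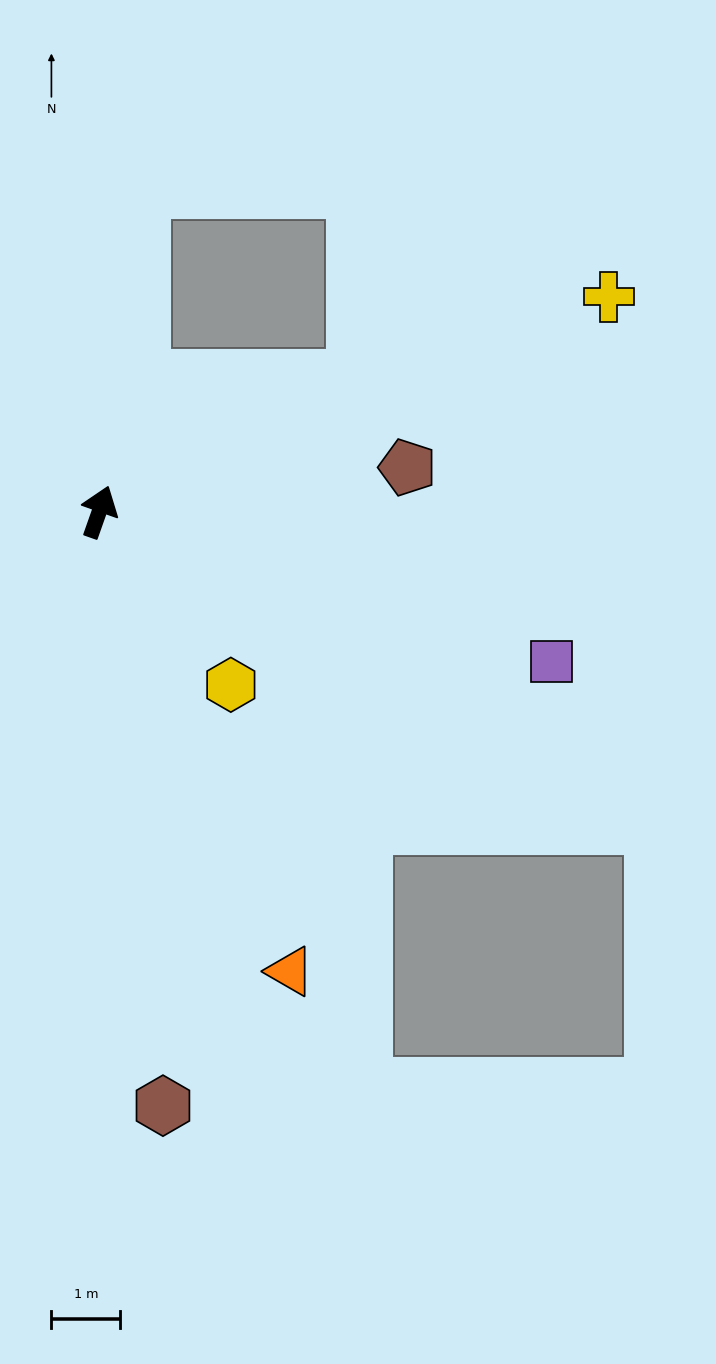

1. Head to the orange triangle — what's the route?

turn right 138°, forward 7.2 m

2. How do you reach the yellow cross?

turn right 48°, forward 8.0 m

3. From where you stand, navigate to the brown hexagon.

turn right 154°, forward 8.7 m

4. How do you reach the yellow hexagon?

turn right 123°, forward 3.2 m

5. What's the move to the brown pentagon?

turn right 62°, forward 4.5 m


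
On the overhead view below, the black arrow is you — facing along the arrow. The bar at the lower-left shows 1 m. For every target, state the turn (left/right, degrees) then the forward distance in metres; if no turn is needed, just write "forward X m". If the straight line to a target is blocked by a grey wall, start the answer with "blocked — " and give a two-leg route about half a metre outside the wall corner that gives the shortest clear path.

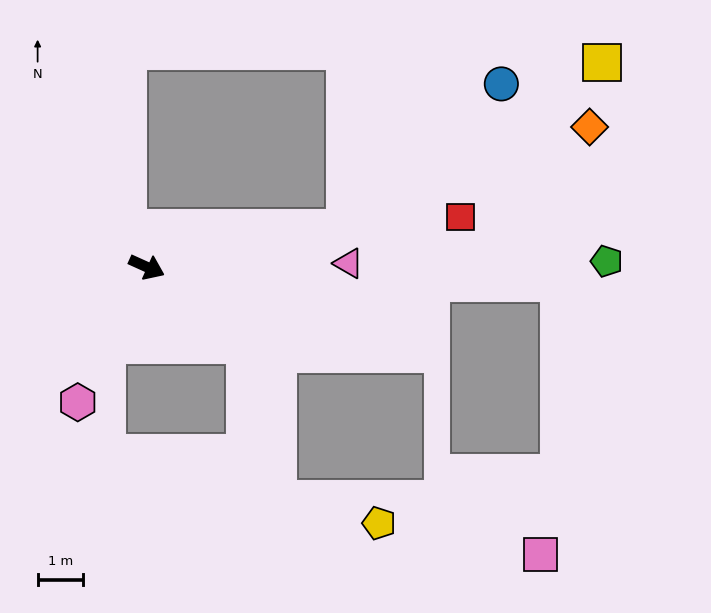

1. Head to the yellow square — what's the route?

blocked — turn left 35°, forward 4.4 m, then turn left 22°, forward 6.7 m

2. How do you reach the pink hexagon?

turn right 93°, forward 3.3 m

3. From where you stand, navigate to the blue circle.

blocked — turn left 35°, forward 4.4 m, then turn left 32°, forward 4.7 m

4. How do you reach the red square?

turn left 33°, forward 7.0 m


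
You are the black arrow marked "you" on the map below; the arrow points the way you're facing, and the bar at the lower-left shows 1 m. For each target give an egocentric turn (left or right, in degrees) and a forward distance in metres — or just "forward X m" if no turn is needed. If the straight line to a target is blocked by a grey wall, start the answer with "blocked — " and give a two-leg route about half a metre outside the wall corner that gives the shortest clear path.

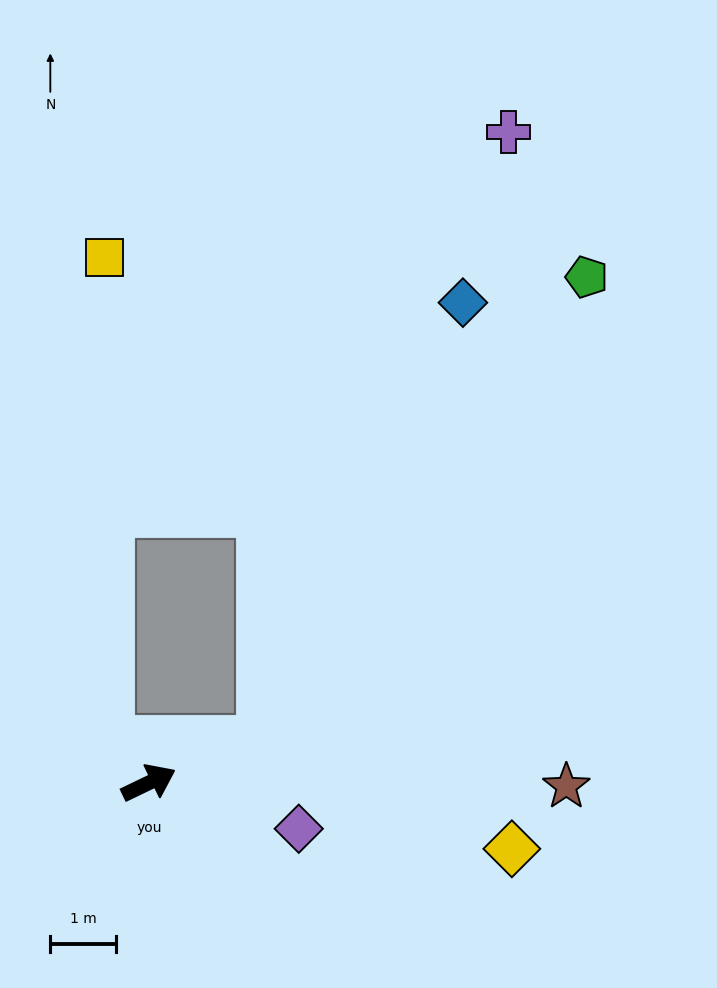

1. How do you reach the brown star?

turn right 26°, forward 6.4 m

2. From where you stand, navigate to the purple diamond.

turn right 43°, forward 2.4 m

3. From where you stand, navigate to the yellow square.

blocked — turn left 111°, forward 0.9 m, then turn right 46°, forward 7.4 m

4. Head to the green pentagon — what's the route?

blocked — turn right 7°, forward 1.9 m, then turn left 37°, forward 8.7 m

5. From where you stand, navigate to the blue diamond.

blocked — turn right 7°, forward 1.9 m, then turn left 47°, forward 7.4 m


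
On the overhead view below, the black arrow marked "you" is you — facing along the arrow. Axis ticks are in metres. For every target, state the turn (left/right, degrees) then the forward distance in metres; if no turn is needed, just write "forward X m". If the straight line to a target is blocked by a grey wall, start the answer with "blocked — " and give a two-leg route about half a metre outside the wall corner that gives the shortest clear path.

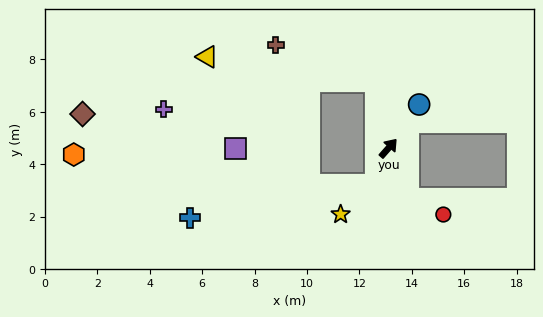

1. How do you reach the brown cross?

blocked — turn left 52°, forward 2.6 m, then turn left 60°, forward 4.0 m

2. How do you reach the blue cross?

blocked — turn right 158°, forward 1.5 m, then turn right 61°, forward 7.2 m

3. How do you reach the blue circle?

turn left 6°, forward 2.0 m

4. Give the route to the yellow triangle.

blocked — turn left 52°, forward 2.6 m, then turn left 71°, forward 6.5 m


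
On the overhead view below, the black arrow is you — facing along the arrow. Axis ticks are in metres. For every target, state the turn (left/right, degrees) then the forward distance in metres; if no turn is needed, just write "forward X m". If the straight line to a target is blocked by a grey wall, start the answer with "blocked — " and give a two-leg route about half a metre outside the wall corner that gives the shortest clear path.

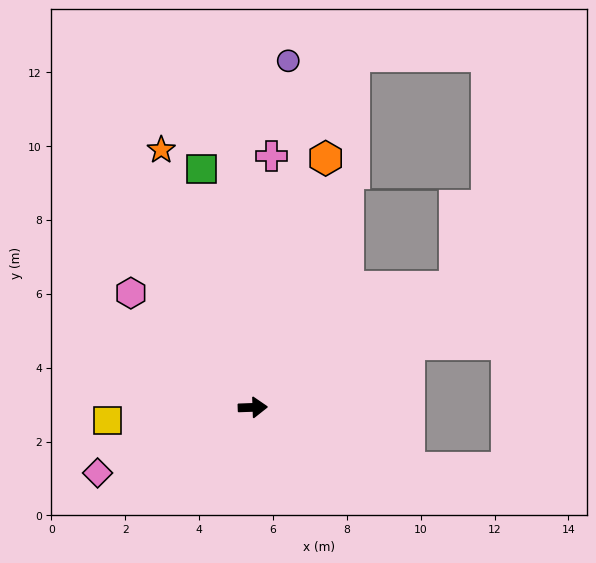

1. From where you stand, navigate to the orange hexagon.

turn left 72°, forward 7.0 m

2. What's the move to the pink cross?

turn left 84°, forward 6.8 m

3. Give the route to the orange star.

turn left 108°, forward 7.4 m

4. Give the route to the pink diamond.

turn right 159°, forward 4.6 m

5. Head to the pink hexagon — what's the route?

turn left 135°, forward 4.5 m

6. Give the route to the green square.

turn left 100°, forward 6.6 m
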